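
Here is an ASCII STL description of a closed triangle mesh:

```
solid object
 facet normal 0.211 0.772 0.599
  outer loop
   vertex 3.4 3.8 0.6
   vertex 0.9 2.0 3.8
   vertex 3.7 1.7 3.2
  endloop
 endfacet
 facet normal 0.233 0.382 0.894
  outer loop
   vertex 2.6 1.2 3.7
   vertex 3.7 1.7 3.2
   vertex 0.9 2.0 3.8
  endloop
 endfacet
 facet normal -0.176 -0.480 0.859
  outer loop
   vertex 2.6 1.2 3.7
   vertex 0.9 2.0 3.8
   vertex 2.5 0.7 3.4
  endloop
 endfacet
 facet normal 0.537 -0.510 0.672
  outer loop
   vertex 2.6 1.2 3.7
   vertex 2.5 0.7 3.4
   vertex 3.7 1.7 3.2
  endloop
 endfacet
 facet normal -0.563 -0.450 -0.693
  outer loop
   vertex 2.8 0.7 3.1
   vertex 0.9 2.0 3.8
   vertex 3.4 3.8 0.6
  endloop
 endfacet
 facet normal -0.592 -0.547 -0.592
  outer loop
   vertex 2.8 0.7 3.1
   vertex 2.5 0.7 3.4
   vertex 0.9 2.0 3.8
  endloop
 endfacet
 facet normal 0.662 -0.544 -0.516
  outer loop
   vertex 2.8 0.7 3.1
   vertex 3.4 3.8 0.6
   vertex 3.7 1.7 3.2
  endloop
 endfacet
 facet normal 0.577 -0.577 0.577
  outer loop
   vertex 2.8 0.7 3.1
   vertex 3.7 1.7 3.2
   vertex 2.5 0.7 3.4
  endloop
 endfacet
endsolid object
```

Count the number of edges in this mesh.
12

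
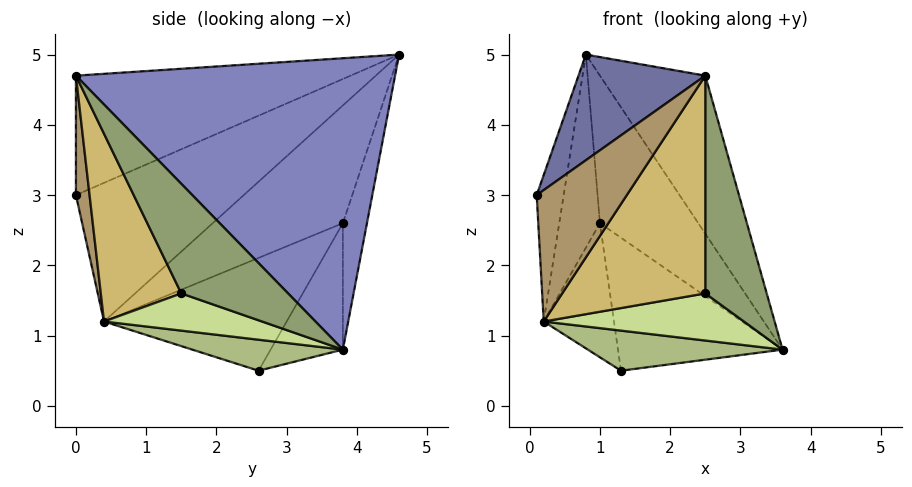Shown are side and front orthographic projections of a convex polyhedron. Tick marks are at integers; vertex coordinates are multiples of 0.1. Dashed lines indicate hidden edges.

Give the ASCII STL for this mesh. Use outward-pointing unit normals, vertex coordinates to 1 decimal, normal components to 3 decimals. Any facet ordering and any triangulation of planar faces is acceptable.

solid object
 facet normal -0.558 -0.258 0.788
  outer loop
   vertex 2.5 0.0 4.7
   vertex 0.8 4.6 5.0
   vertex 0.1 0.0 3.0
  endloop
 endfacet
 facet normal 0.824 0.272 0.497
  outer loop
   vertex 2.5 0.0 4.7
   vertex 3.6 3.8 0.8
   vertex 0.8 4.6 5.0
  endloop
 endfacet
 facet normal -0.225 0.919 -0.325
  outer loop
   vertex 1.0 3.8 2.6
   vertex 0.8 4.6 5.0
   vertex 3.6 3.8 0.8
  endloop
 endfacet
 facet normal -0.348 0.792 -0.502
  outer loop
   vertex 1.0 3.8 2.6
   vertex 3.6 3.8 0.8
   vertex 1.3 2.6 0.5
  endloop
 endfacet
 facet normal 0.843 -0.485 -0.234
  outer loop
   vertex 2.5 1.5 1.6
   vertex 3.6 3.8 0.8
   vertex 2.5 0.0 4.7
  endloop
 endfacet
 facet normal 0.335 -0.434 -0.836
  outer loop
   vertex 0.2 0.4 1.2
   vertex 1.3 2.6 0.5
   vertex 3.6 3.8 0.8
  endloop
 endfacet
 facet normal 0.359 -0.455 -0.815
  outer loop
   vertex 0.2 0.4 1.2
   vertex 3.6 3.8 0.8
   vertex 2.5 1.5 1.6
  endloop
 endfacet
 facet normal -0.884 0.340 -0.321
  outer loop
   vertex 0.2 0.4 1.2
   vertex 1.0 3.8 2.6
   vertex 1.3 2.6 0.5
  endloop
 endfacet
 facet normal 0.147 -0.967 -0.207
  outer loop
   vertex 0.2 0.4 1.2
   vertex 2.5 0.0 4.7
   vertex 0.1 0.0 3.0
  endloop
 endfacet
 facet normal 0.452 -0.803 -0.389
  outer loop
   vertex 0.2 0.4 1.2
   vertex 2.5 1.5 1.6
   vertex 2.5 0.0 4.7
  endloop
 endfacet
 facet normal -0.987 0.159 -0.020
  outer loop
   vertex 0.2 0.4 1.2
   vertex 0.1 0.0 3.0
   vertex 0.8 4.6 5.0
  endloop
 endfacet
 facet normal -0.940 0.294 -0.176
  outer loop
   vertex 0.2 0.4 1.2
   vertex 0.8 4.6 5.0
   vertex 1.0 3.8 2.6
  endloop
 endfacet
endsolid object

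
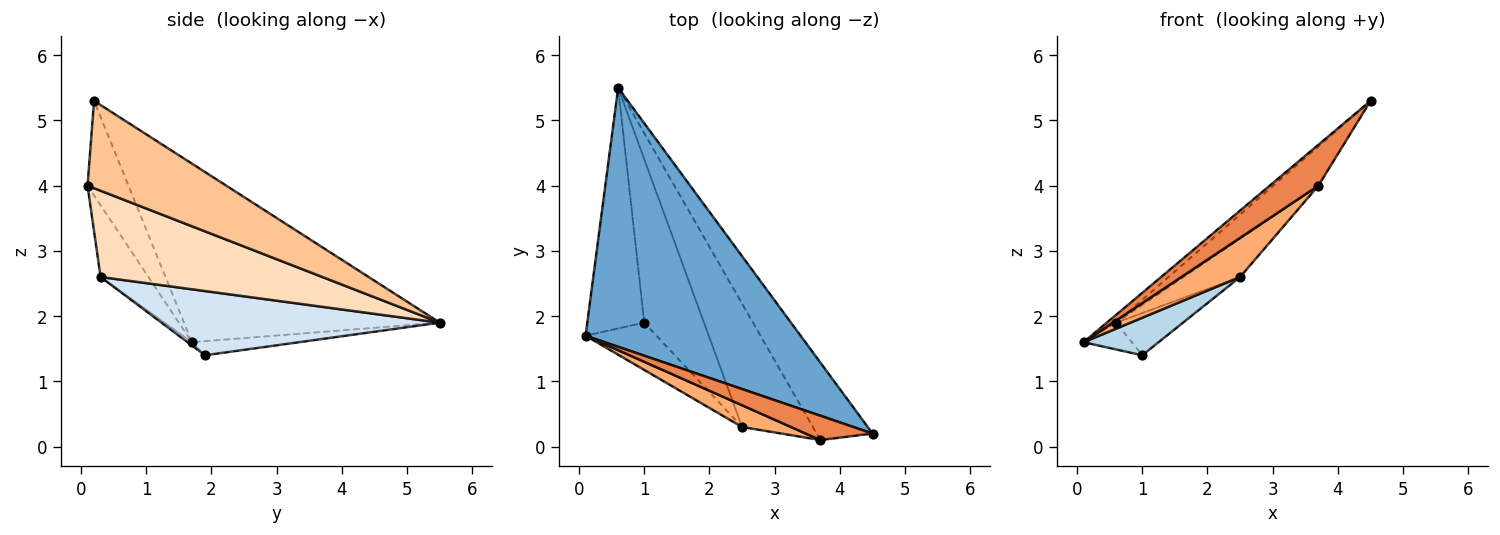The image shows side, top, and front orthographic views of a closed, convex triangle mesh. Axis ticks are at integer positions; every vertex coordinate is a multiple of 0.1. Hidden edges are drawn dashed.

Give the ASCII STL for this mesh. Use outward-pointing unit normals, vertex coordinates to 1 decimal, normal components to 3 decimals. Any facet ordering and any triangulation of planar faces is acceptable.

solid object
 facet normal -0.639 0.023 0.769
  outer loop
   vertex 0.6 5.5 1.9
   vertex 0.1 1.7 1.6
   vertex 4.5 0.2 5.3
  endloop
 endfacet
 facet normal -0.238 0.108 -0.965
  outer loop
   vertex 1.0 1.9 1.4
   vertex 0.1 1.7 1.6
   vertex 0.6 5.5 1.9
  endloop
 endfacet
 facet normal -0.036 -0.621 -0.783
  outer loop
   vertex 2.5 0.3 2.6
   vertex 0.1 1.7 1.6
   vertex 1.0 1.9 1.4
  endloop
 endfacet
 facet normal 0.721 0.173 -0.671
  outer loop
   vertex 2.5 0.3 2.6
   vertex 1.0 1.9 1.4
   vertex 0.6 5.5 1.9
  endloop
 endfacet
 facet normal -0.586 -0.697 0.414
  outer loop
   vertex 3.7 0.1 4.0
   vertex 4.5 0.2 5.3
   vertex 0.1 1.7 1.6
  endloop
 endfacet
 facet normal -0.580 -0.712 0.396
  outer loop
   vertex 3.7 0.1 4.0
   vertex 0.1 1.7 1.6
   vertex 2.5 0.3 2.6
  endloop
 endfacet
 facet normal 0.812 0.264 -0.520
  outer loop
   vertex 3.7 0.1 4.0
   vertex 0.6 5.5 1.9
   vertex 4.5 0.2 5.3
  endloop
 endfacet
 facet normal 0.758 0.193 -0.622
  outer loop
   vertex 3.7 0.1 4.0
   vertex 2.5 0.3 2.6
   vertex 0.6 5.5 1.9
  endloop
 endfacet
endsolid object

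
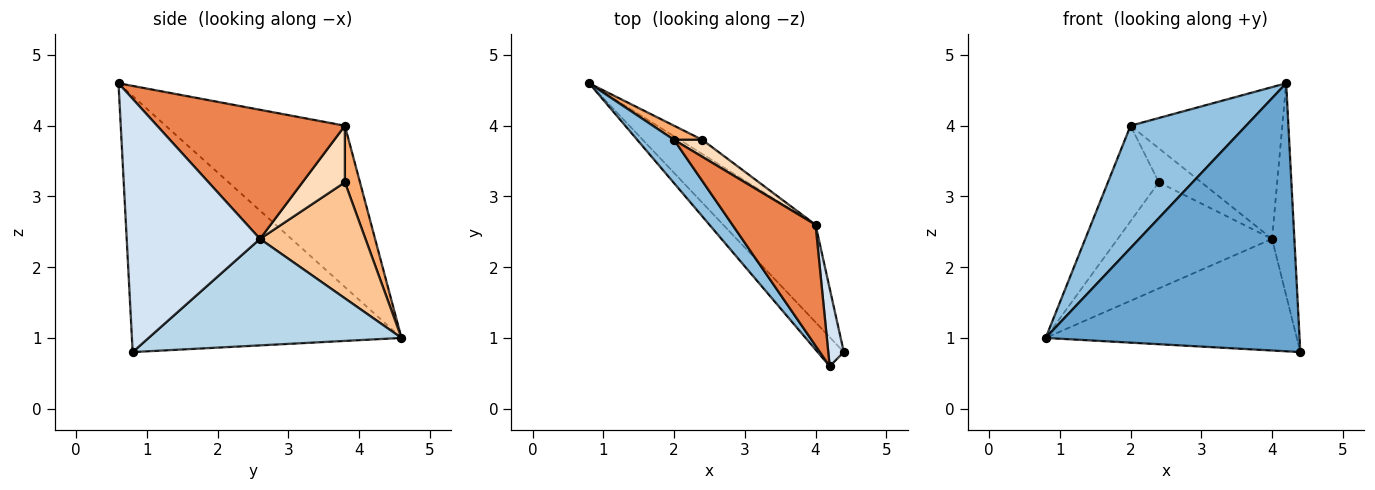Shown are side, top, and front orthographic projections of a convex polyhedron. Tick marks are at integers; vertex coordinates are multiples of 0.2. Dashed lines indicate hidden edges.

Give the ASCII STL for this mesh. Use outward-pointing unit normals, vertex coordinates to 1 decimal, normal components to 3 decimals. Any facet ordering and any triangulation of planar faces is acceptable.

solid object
 facet normal -0.726 -0.684 -0.074
  outer loop
   vertex 4.2 0.6 4.6
   vertex 0.8 4.6 1.0
   vertex 4.4 0.8 0.8
  endloop
 endfacet
 facet normal -0.825 -0.532 0.188
  outer loop
   vertex 2.0 3.8 4.0
   vertex 0.8 4.6 1.0
   vertex 4.2 0.6 4.6
  endloop
 endfacet
 facet normal 0.604 0.600 -0.524
  outer loop
   vertex 4.0 2.6 2.4
   vertex 4.4 0.8 0.8
   vertex 0.8 4.6 1.0
  endloop
 endfacet
 facet normal 0.984 0.165 0.060
  outer loop
   vertex 4.0 2.6 2.4
   vertex 4.2 0.6 4.6
   vertex 4.4 0.8 0.8
  endloop
 endfacet
 facet normal 0.695 0.562 0.448
  outer loop
   vertex 4.0 2.6 2.4
   vertex 2.0 3.8 4.0
   vertex 4.2 0.6 4.6
  endloop
 endfacet
 facet normal 0.281 0.949 0.141
  outer loop
   vertex 2.4 3.8 3.2
   vertex 0.8 4.6 1.0
   vertex 2.0 3.8 4.0
  endloop
 endfacet
 facet normal 0.561 0.821 -0.109
  outer loop
   vertex 2.4 3.8 3.2
   vertex 4.0 2.6 2.4
   vertex 0.8 4.6 1.0
  endloop
 endfacet
 facet normal 0.667 0.667 0.333
  outer loop
   vertex 2.4 3.8 3.2
   vertex 2.0 3.8 4.0
   vertex 4.0 2.6 2.4
  endloop
 endfacet
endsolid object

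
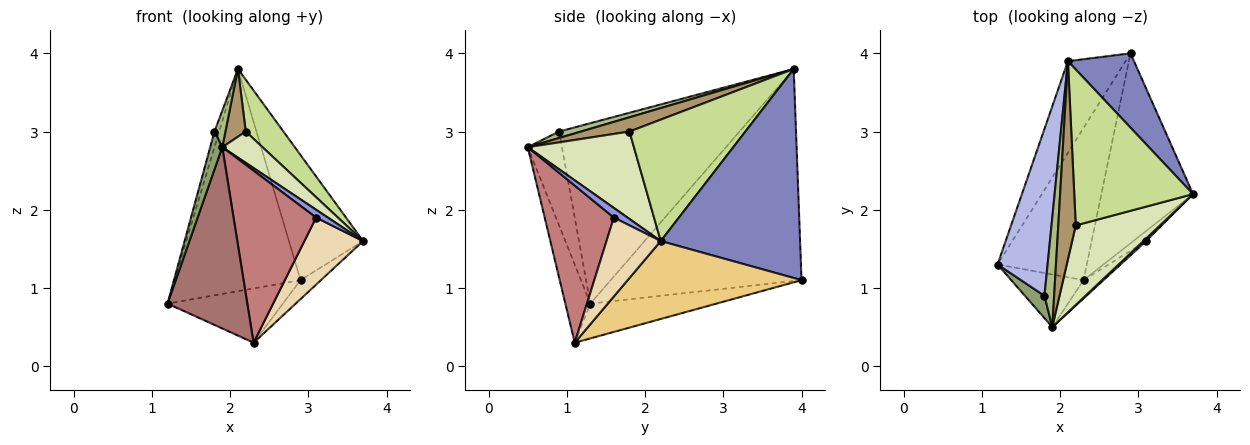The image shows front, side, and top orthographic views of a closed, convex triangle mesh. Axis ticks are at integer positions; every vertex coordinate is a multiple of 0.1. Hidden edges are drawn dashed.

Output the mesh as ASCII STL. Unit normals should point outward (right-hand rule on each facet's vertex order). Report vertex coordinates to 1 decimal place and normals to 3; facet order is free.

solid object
 facet normal -0.814 0.537 -0.221
  outer loop
   vertex 2.9 4.0 1.1
   vertex 1.2 1.3 0.8
   vertex 2.1 3.9 3.8
  endloop
 endfacet
 facet normal 0.850 0.453 0.269
  outer loop
   vertex 2.9 4.0 1.1
   vertex 2.1 3.9 3.8
   vertex 3.7 2.2 1.6
  endloop
 endfacet
 facet normal 0.742 -0.636 0.212
  outer loop
   vertex 3.1 1.6 1.9
   vertex 3.7 2.2 1.6
   vertex 1.9 0.5 2.8
  endloop
 endfacet
 facet normal -0.963 0.025 0.267
  outer loop
   vertex 1.8 0.9 3.0
   vertex 2.1 3.9 3.8
   vertex 1.2 1.3 0.8
  endloop
 endfacet
 facet normal -0.925 -0.328 0.193
  outer loop
   vertex 1.8 0.9 3.0
   vertex 1.2 1.3 0.8
   vertex 1.9 0.5 2.8
  endloop
 endfacet
 facet normal 0.535 -0.267 0.802
  outer loop
   vertex 1.8 0.9 3.0
   vertex 1.9 0.5 2.8
   vertex 2.1 3.9 3.8
  endloop
 endfacet
 facet normal 0.696 -0.226 0.681
  outer loop
   vertex 2.2 1.8 3.0
   vertex 3.7 2.2 1.6
   vertex 2.1 3.9 3.8
  endloop
 endfacet
 facet normal 0.695 -0.263 0.669
  outer loop
   vertex 2.2 1.8 3.0
   vertex 1.9 0.5 2.8
   vertex 3.7 2.2 1.6
  endloop
 endfacet
 facet normal 0.611 -0.256 0.749
  outer loop
   vertex 2.2 1.8 3.0
   vertex 2.1 3.9 3.8
   vertex 1.9 0.5 2.8
  endloop
 endfacet
 facet normal -0.345 0.315 -0.884
  outer loop
   vertex 2.3 1.1 0.3
   vertex 1.2 1.3 0.8
   vertex 2.9 4.0 1.1
  endloop
 endfacet
 facet normal 0.646 0.076 -0.760
  outer loop
   vertex 2.3 1.1 0.3
   vertex 2.9 4.0 1.1
   vertex 3.7 2.2 1.6
  endloop
 endfacet
 facet normal 0.675 -0.730 -0.109
  outer loop
   vertex 2.3 1.1 0.3
   vertex 3.7 2.2 1.6
   vertex 3.1 1.6 1.9
  endloop
 endfacet
 facet normal -0.288 -0.920 -0.267
  outer loop
   vertex 2.3 1.1 0.3
   vertex 1.9 0.5 2.8
   vertex 1.2 1.3 0.8
  endloop
 endfacet
 facet normal 0.640 -0.764 -0.081
  outer loop
   vertex 2.3 1.1 0.3
   vertex 3.1 1.6 1.9
   vertex 1.9 0.5 2.8
  endloop
 endfacet
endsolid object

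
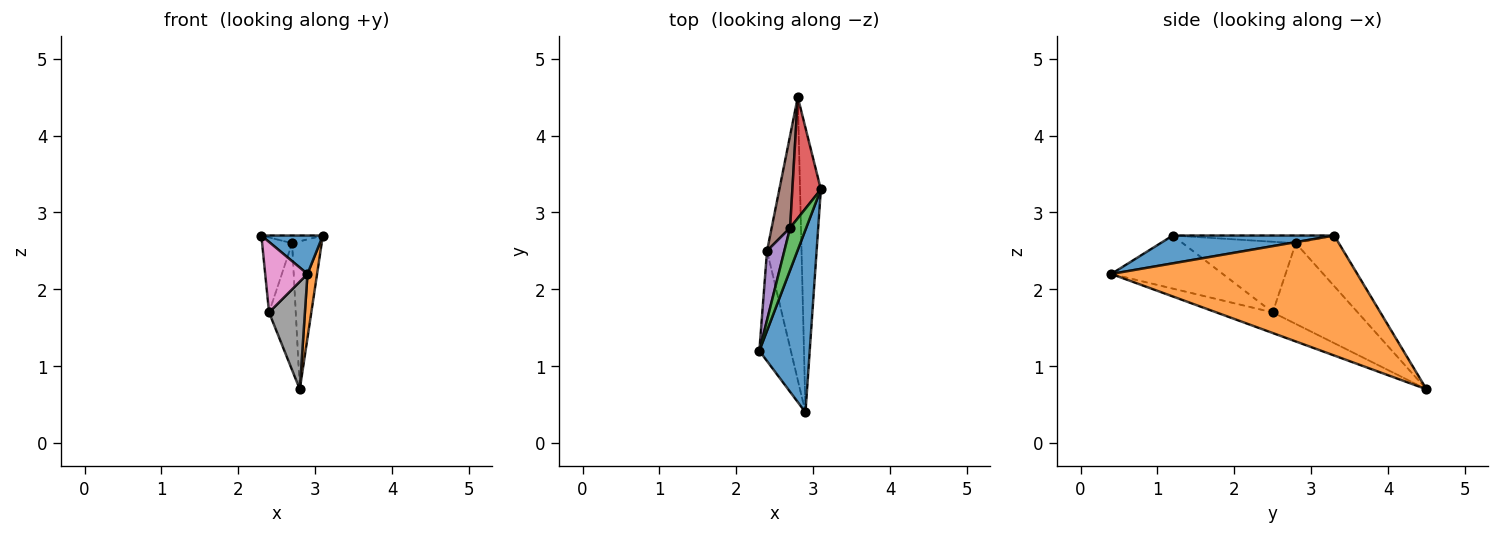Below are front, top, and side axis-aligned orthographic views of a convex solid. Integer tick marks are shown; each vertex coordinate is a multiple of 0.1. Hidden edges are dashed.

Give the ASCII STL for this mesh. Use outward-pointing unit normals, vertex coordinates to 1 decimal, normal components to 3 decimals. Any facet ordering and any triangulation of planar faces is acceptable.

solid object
 facet normal 0.476 -0.181 0.861
  outer loop
   vertex 2.9 0.4 2.2
   vertex 3.1 3.3 2.7
   vertex 2.3 1.2 2.7
  endloop
 endfacet
 facet normal 0.985 -0.038 -0.171
  outer loop
   vertex 2.8 4.5 0.7
   vertex 3.1 3.3 2.7
   vertex 2.9 0.4 2.2
  endloop
 endfacet
 facet normal -0.425 0.162 0.891
  outer loop
   vertex 2.7 2.8 2.6
   vertex 2.3 1.2 2.7
   vertex 3.1 3.3 2.7
  endloop
 endfacet
 facet normal -0.748 0.514 0.421
  outer loop
   vertex 2.7 2.8 2.6
   vertex 3.1 3.3 2.7
   vertex 2.8 4.5 0.7
  endloop
 endfacet
 facet normal -0.941 0.250 0.230
  outer loop
   vertex 2.4 2.5 1.7
   vertex 2.3 1.2 2.7
   vertex 2.7 2.8 2.6
  endloop
 endfacet
 facet normal -0.932 0.293 0.213
  outer loop
   vertex 2.4 2.5 1.7
   vertex 2.7 2.8 2.6
   vertex 2.8 4.5 0.7
  endloop
 endfacet
 facet normal -0.818 -0.310 -0.485
  outer loop
   vertex 2.4 2.5 1.7
   vertex 2.9 0.4 2.2
   vertex 2.3 1.2 2.7
  endloop
 endfacet
 facet normal -0.488 -0.310 -0.816
  outer loop
   vertex 2.4 2.5 1.7
   vertex 2.8 4.5 0.7
   vertex 2.9 0.4 2.2
  endloop
 endfacet
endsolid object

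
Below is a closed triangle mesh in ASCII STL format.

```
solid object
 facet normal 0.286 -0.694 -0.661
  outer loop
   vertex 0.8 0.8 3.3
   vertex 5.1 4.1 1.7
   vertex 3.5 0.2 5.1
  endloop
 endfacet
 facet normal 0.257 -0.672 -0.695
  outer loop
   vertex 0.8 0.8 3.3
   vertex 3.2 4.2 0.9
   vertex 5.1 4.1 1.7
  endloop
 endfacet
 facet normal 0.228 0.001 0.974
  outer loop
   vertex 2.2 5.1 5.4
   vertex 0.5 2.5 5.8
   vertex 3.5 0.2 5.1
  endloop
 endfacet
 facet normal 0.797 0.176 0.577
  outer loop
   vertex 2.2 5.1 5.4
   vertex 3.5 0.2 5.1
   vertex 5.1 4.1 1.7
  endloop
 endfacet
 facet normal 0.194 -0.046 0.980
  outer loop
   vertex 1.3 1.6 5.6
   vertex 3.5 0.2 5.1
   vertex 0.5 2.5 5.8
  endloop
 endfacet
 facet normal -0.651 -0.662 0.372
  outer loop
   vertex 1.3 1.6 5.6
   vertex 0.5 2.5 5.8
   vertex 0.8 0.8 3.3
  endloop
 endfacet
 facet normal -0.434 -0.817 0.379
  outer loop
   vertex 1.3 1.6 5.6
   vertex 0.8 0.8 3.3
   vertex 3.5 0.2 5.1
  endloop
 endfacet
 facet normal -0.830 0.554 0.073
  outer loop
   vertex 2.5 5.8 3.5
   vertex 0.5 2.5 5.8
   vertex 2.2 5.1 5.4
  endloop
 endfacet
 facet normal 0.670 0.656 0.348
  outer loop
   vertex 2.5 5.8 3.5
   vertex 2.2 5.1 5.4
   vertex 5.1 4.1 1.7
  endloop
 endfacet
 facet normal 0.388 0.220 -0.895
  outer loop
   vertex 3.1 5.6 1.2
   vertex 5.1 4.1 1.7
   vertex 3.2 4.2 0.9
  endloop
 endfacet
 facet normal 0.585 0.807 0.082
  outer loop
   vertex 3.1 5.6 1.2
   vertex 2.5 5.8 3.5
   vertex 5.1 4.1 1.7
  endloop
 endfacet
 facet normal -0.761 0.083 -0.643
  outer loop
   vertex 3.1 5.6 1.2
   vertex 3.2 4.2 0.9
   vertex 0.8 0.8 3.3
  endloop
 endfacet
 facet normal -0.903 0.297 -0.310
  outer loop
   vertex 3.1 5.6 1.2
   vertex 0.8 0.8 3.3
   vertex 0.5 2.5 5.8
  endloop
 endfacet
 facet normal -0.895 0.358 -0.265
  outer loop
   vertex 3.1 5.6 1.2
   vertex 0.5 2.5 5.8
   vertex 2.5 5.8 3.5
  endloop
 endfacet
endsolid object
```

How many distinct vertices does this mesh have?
9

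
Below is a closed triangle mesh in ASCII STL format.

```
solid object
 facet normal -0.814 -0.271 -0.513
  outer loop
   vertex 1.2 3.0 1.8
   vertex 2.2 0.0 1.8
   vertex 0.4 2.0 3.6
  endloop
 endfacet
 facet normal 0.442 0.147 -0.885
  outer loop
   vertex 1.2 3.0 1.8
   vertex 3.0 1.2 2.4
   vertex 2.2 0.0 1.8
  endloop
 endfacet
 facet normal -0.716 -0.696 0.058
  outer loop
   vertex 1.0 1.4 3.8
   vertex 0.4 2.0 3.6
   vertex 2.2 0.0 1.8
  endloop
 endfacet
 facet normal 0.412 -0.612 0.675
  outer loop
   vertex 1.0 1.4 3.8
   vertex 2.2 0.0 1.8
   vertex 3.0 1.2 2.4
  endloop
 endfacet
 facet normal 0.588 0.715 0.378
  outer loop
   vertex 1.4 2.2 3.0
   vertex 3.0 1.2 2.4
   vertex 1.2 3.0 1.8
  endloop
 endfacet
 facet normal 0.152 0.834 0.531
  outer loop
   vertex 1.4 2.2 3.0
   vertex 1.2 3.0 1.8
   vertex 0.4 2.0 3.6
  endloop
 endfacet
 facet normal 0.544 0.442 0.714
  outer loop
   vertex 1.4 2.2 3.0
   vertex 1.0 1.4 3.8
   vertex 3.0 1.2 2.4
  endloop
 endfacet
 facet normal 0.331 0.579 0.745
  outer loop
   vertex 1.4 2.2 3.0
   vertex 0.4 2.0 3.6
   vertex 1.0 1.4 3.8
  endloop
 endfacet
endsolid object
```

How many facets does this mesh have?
8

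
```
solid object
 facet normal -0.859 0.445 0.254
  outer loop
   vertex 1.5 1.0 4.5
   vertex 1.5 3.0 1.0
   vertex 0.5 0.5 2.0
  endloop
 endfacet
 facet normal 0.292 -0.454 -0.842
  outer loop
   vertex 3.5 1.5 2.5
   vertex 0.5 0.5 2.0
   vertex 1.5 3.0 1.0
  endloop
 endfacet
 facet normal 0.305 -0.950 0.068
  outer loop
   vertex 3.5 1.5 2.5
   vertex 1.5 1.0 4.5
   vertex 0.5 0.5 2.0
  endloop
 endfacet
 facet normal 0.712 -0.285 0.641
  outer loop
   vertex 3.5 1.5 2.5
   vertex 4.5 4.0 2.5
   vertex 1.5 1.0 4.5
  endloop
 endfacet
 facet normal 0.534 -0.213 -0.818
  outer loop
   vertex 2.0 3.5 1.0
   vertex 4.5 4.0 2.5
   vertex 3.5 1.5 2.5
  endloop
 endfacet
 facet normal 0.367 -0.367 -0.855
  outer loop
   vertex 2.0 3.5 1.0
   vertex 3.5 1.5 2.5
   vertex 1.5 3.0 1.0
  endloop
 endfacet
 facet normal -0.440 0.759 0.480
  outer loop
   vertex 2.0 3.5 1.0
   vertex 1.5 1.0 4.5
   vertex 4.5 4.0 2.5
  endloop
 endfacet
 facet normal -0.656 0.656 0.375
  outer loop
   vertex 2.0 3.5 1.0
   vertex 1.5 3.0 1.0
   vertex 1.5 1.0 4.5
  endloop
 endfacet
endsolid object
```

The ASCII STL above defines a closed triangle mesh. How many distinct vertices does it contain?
6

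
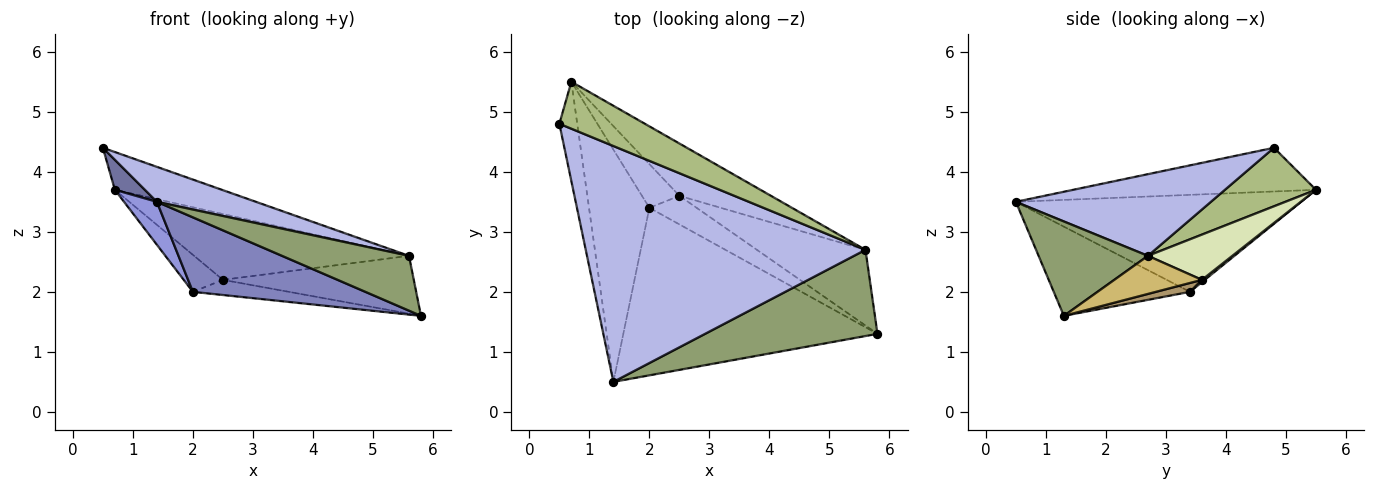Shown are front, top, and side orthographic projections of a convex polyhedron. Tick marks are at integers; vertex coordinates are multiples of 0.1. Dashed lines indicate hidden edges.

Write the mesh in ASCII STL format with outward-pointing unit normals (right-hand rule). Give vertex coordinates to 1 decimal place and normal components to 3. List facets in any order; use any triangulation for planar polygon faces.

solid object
 facet normal -0.919 -0.114 -0.376
  outer loop
   vertex 0.7 5.5 3.7
   vertex 1.4 0.5 3.5
   vertex 0.5 4.8 4.4
  endloop
 endfacet
 facet normal -0.305 -0.387 -0.870
  outer loop
   vertex 2.0 3.4 2.0
   vertex 5.8 1.3 1.6
   vertex 1.4 0.5 3.5
  endloop
 endfacet
 facet normal -0.845 -0.097 -0.526
  outer loop
   vertex 2.0 3.4 2.0
   vertex 1.4 0.5 3.5
   vertex 0.7 5.5 3.7
  endloop
 endfacet
 facet normal 0.277 -0.141 0.950
  outer loop
   vertex 5.6 2.7 2.6
   vertex 0.5 4.8 4.4
   vertex 1.4 0.5 3.5
  endloop
 endfacet
 facet normal 0.419 -0.487 0.766
  outer loop
   vertex 5.6 2.7 2.6
   vertex 1.4 0.5 3.5
   vertex 5.8 1.3 1.6
  endloop
 endfacet
 facet normal 0.470 0.553 0.688
  outer loop
   vertex 5.6 2.7 2.6
   vertex 0.7 5.5 3.7
   vertex 0.5 4.8 4.4
  endloop
 endfacet
 facet normal 0.047 0.646 -0.762
  outer loop
   vertex 2.5 3.6 2.2
   vertex 2.0 3.4 2.0
   vertex 0.7 5.5 3.7
  endloop
 endfacet
 facet normal 0.294 0.748 -0.595
  outer loop
   vertex 2.5 3.6 2.2
   vertex 0.7 5.5 3.7
   vertex 5.6 2.7 2.6
  endloop
 endfacet
 facet normal 0.164 0.462 -0.872
  outer loop
   vertex 2.5 3.6 2.2
   vertex 5.8 1.3 1.6
   vertex 2.0 3.4 2.0
  endloop
 endfacet
 facet normal 0.269 0.585 -0.765
  outer loop
   vertex 2.5 3.6 2.2
   vertex 5.6 2.7 2.6
   vertex 5.8 1.3 1.6
  endloop
 endfacet
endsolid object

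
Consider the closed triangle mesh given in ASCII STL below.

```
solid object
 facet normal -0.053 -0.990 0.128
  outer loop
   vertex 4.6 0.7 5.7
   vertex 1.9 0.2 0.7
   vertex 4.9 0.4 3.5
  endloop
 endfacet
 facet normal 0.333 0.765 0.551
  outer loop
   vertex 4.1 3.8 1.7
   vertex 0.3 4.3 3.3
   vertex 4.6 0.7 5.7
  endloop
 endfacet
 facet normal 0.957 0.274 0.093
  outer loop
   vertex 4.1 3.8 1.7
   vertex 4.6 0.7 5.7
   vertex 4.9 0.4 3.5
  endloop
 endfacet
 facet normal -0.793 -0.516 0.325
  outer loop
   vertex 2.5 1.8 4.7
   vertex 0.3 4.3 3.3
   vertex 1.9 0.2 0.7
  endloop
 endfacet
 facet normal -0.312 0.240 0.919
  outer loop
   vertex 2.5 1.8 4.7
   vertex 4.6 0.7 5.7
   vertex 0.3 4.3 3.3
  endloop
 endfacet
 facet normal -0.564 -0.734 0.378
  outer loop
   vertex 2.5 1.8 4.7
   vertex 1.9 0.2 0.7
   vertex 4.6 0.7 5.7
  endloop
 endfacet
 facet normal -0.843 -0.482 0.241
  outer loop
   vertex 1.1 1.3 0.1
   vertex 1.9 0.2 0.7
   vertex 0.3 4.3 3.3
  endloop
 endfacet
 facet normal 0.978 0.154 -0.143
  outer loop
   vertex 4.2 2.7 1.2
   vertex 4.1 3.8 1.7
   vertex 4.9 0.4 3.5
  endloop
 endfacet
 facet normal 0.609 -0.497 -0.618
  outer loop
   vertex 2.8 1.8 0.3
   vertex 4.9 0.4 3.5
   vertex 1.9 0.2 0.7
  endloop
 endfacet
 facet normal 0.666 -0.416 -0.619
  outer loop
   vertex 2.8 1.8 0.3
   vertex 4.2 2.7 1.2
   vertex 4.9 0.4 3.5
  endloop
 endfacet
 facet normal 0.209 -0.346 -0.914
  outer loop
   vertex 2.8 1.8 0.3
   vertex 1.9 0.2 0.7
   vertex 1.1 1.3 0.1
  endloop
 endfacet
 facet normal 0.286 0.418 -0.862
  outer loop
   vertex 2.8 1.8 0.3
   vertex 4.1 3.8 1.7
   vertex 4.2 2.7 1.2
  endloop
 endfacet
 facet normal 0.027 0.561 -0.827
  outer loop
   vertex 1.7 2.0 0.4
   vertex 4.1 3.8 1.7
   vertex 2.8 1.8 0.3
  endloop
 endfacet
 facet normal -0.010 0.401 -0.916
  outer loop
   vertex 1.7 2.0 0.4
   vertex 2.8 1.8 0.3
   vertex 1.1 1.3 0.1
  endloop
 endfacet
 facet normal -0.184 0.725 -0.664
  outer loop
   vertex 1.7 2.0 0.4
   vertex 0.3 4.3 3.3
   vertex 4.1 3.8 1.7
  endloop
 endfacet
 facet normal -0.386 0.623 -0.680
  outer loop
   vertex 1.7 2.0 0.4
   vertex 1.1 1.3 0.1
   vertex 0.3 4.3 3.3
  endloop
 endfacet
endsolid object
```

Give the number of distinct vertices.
10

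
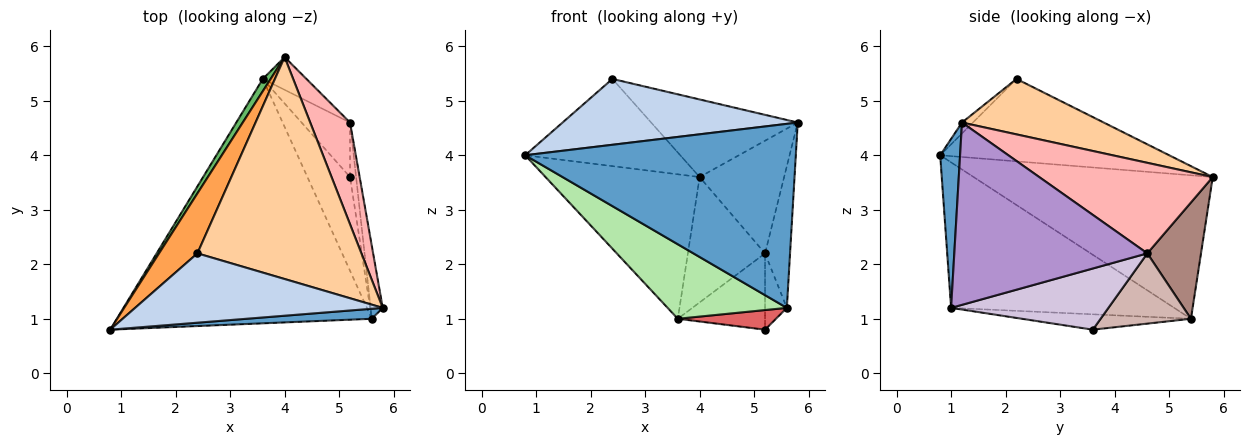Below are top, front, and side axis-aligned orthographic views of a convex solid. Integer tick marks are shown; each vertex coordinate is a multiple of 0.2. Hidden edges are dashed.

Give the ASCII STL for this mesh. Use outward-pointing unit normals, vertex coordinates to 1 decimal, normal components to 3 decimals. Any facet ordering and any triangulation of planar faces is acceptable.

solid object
 facet normal 0.073 -0.996 0.054
  outer loop
   vertex 5.6 1.0 1.2
   vertex 5.8 1.2 4.6
   vertex 0.8 0.8 4.0
  endloop
 endfacet
 facet normal -0.032 -0.688 0.725
  outer loop
   vertex 2.4 2.2 5.4
   vertex 0.8 0.8 4.0
   vertex 5.8 1.2 4.6
  endloop
 endfacet
 facet normal -0.773 0.523 0.360
  outer loop
   vertex 2.4 2.2 5.4
   vertex 4.0 5.8 3.6
   vertex 0.8 0.8 4.0
  endloop
 endfacet
 facet normal 0.304 0.314 0.899
  outer loop
   vertex 2.4 2.2 5.4
   vertex 5.8 1.2 4.6
   vertex 4.0 5.8 3.6
  endloop
 endfacet
 facet normal -0.840 0.541 0.046
  outer loop
   vertex 3.6 5.4 1.0
   vertex 0.8 0.8 4.0
   vertex 4.0 5.8 3.6
  endloop
 endfacet
 facet normal -0.479 -0.256 -0.840
  outer loop
   vertex 3.6 5.4 1.0
   vertex 5.6 1.0 1.2
   vertex 0.8 0.8 4.0
  endloop
 endfacet
 facet normal -0.333 -0.193 -0.923
  outer loop
   vertex 3.6 5.4 1.0
   vertex 5.2 3.6 0.8
   vertex 5.6 1.0 1.2
  endloop
 endfacet
 facet normal 0.836 0.407 0.368
  outer loop
   vertex 5.2 4.6 2.2
   vertex 4.0 5.8 3.6
   vertex 5.8 1.2 4.6
  endloop
 endfacet
 facet normal 0.990 0.128 -0.066
  outer loop
   vertex 5.2 4.6 2.2
   vertex 5.8 1.2 4.6
   vertex 5.6 1.0 1.2
  endloop
 endfacet
 facet normal 0.986 0.137 -0.098
  outer loop
   vertex 5.2 4.6 2.2
   vertex 5.6 1.0 1.2
   vertex 5.2 3.6 0.8
  endloop
 endfacet
 facet normal 0.558 0.803 -0.209
  outer loop
   vertex 5.2 4.6 2.2
   vertex 3.6 5.4 1.0
   vertex 4.0 5.8 3.6
  endloop
 endfacet
 facet normal 0.644 0.622 -0.444
  outer loop
   vertex 5.2 4.6 2.2
   vertex 5.2 3.6 0.8
   vertex 3.6 5.4 1.0
  endloop
 endfacet
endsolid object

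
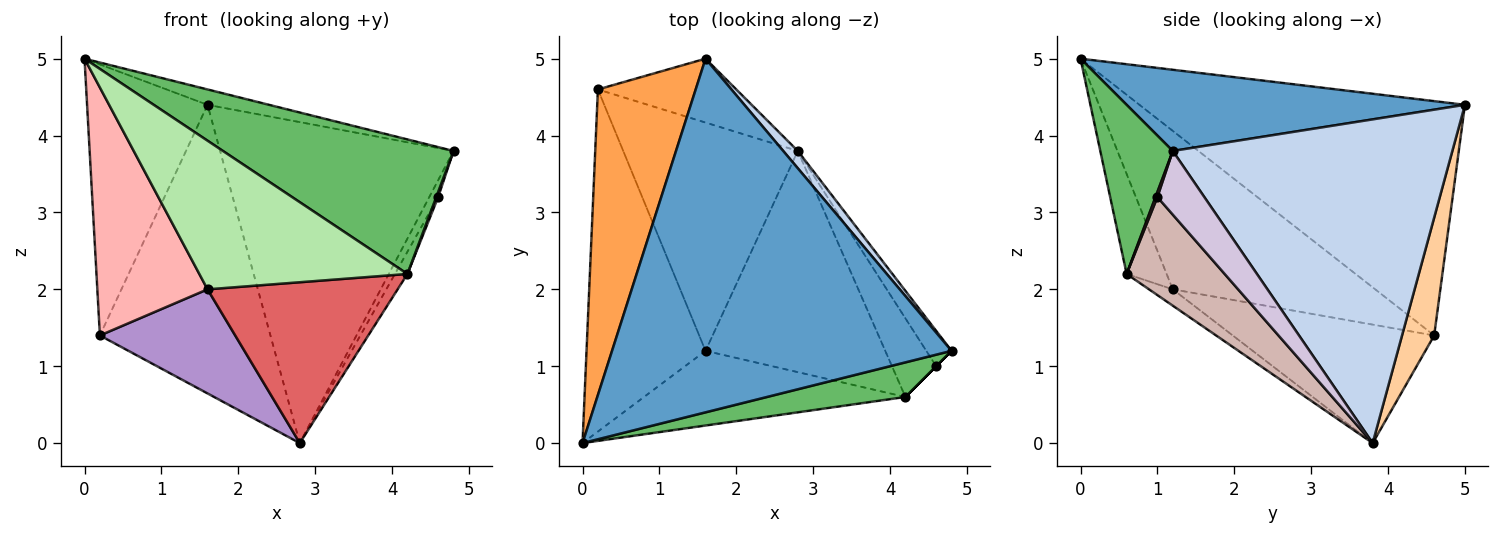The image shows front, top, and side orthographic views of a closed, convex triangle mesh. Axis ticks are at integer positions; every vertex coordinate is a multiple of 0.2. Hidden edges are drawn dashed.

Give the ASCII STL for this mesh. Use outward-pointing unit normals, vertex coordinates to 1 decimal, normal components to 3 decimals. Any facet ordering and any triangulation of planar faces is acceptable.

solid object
 facet normal 0.232 0.042 0.972
  outer loop
   vertex 1.6 5.0 4.4
   vertex 0.0 0.0 5.0
   vertex 4.8 1.2 3.8
  endloop
 endfacet
 facet normal 0.767 0.641 0.035
  outer loop
   vertex 2.8 3.8 0.0
   vertex 1.6 5.0 4.4
   vertex 4.8 1.2 3.8
  endloop
 endfacet
 facet normal -0.873 0.323 0.364
  outer loop
   vertex 0.2 4.6 1.4
   vertex 0.0 0.0 5.0
   vertex 1.6 5.0 4.4
  endloop
 endfacet
 facet normal 0.181 0.960 -0.213
  outer loop
   vertex 0.2 4.6 1.4
   vertex 1.6 5.0 4.4
   vertex 2.8 3.8 0.0
  endloop
 endfacet
 facet normal 0.291 -0.927 0.238
  outer loop
   vertex 4.2 0.6 2.2
   vertex 4.8 1.2 3.8
   vertex 0.0 0.0 5.0
  endloop
 endfacet
 facet normal -0.169 -0.881 -0.443
  outer loop
   vertex 1.6 1.2 2.0
   vertex 4.2 0.6 2.2
   vertex 0.0 0.0 5.0
  endloop
 endfacet
 facet normal -0.073 -0.587 -0.807
  outer loop
   vertex 1.6 1.2 2.0
   vertex 2.8 3.8 0.0
   vertex 4.2 0.6 2.2
  endloop
 endfacet
 facet normal -0.733 -0.399 -0.551
  outer loop
   vertex 1.6 1.2 2.0
   vertex 0.0 0.0 5.0
   vertex 0.2 4.6 1.4
  endloop
 endfacet
 facet normal -0.525 -0.353 -0.774
  outer loop
   vertex 1.6 1.2 2.0
   vertex 0.2 4.6 1.4
   vertex 2.8 3.8 0.0
  endloop
 endfacet
 facet normal 0.915 0.174 -0.363
  outer loop
   vertex 4.6 1.0 3.2
   vertex 2.8 3.8 0.0
   vertex 4.8 1.2 3.8
  endloop
 endfacet
 facet normal 0.707 -0.707 0.000
  outer loop
   vertex 4.6 1.0 3.2
   vertex 4.8 1.2 3.8
   vertex 4.2 0.6 2.2
  endloop
 endfacet
 facet normal 0.905 0.115 -0.408
  outer loop
   vertex 4.6 1.0 3.2
   vertex 4.2 0.6 2.2
   vertex 2.8 3.8 0.0
  endloop
 endfacet
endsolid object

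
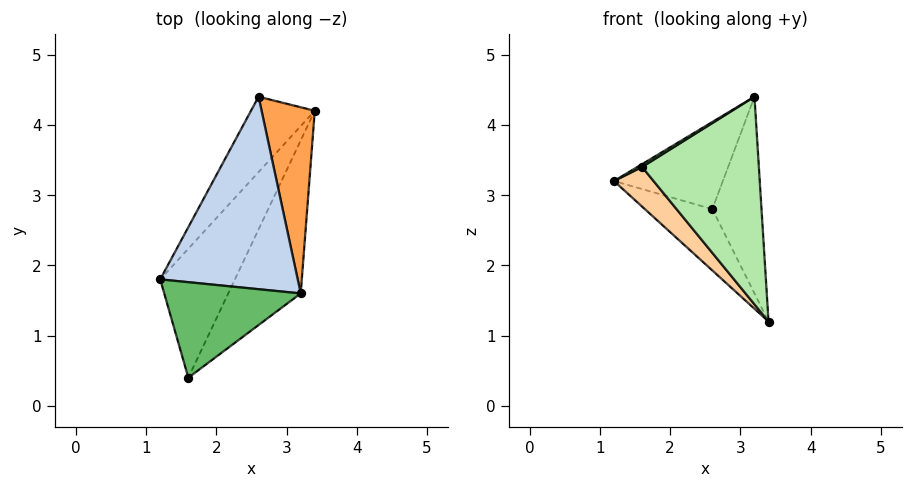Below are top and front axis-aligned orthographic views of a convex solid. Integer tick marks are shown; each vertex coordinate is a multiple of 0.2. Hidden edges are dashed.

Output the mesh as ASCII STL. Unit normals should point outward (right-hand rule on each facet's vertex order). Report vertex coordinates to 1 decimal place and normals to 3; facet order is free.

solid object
 facet normal -0.812 0.368 -0.452
  outer loop
   vertex 2.6 4.4 2.8
   vertex 3.4 4.2 1.2
   vertex 1.2 1.8 3.2
  endloop
 endfacet
 facet normal -0.451 0.368 0.813
  outer loop
   vertex 2.6 4.4 2.8
   vertex 1.2 1.8 3.2
   vertex 3.2 1.6 4.4
  endloop
 endfacet
 facet normal 0.841 0.393 0.372
  outer loop
   vertex 2.6 4.4 2.8
   vertex 3.2 1.6 4.4
   vertex 3.4 4.2 1.2
  endloop
 endfacet
 facet normal -0.481 -0.257 -0.838
  outer loop
   vertex 1.6 0.4 3.4
   vertex 1.2 1.8 3.2
   vertex 3.4 4.2 1.2
  endloop
 endfacet
 facet normal -0.516 -0.025 0.856
  outer loop
   vertex 1.6 0.4 3.4
   vertex 3.2 1.6 4.4
   vertex 1.2 1.8 3.2
  endloop
 endfacet
 facet normal 0.698 -0.577 -0.425
  outer loop
   vertex 1.6 0.4 3.4
   vertex 3.4 4.2 1.2
   vertex 3.2 1.6 4.4
  endloop
 endfacet
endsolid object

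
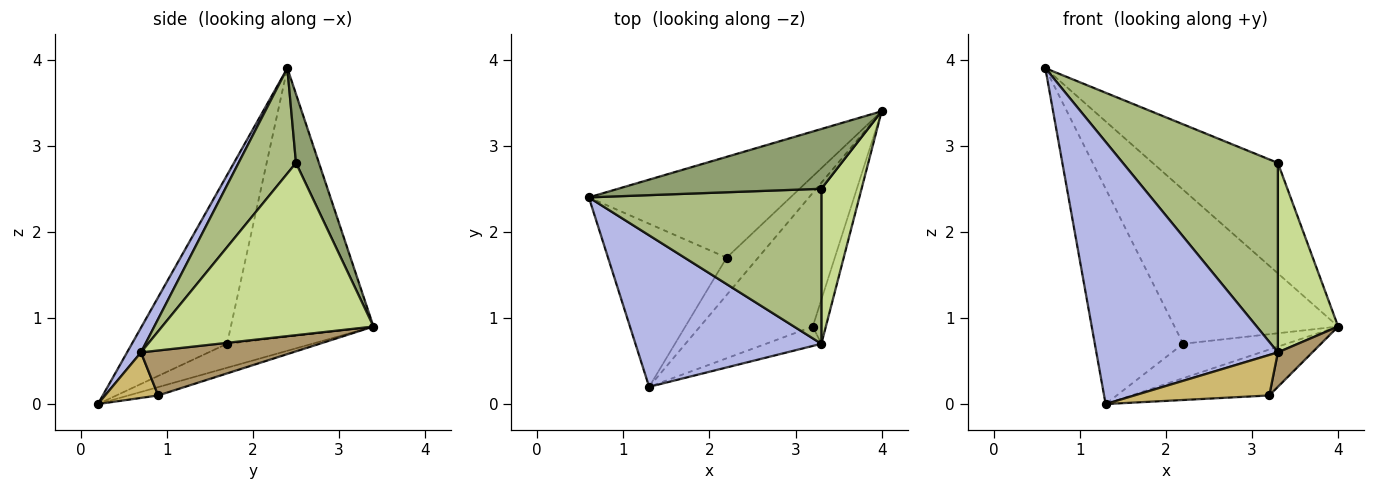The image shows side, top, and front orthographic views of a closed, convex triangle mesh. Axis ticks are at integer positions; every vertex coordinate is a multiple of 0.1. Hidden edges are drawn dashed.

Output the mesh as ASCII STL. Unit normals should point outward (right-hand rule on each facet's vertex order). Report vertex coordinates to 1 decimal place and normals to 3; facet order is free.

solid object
 facet normal -0.589 0.676 -0.443
  outer loop
   vertex 2.2 1.7 0.7
   vertex 0.6 2.4 3.9
   vertex 4.0 3.4 0.9
  endloop
 endfacet
 facet normal -0.652 0.605 -0.458
  outer loop
   vertex 2.2 1.7 0.7
   vertex 1.3 0.2 0.0
   vertex 0.6 2.4 3.9
  endloop
 endfacet
 facet normal -0.488 0.592 -0.641
  outer loop
   vertex 2.2 1.7 0.7
   vertex 4.0 3.4 0.9
   vertex 1.3 0.2 0.0
  endloop
 endfacet
 facet normal 0.066 -0.864 0.499
  outer loop
   vertex 3.3 0.7 0.6
   vertex 0.6 2.4 3.9
   vertex 1.3 0.2 0.0
  endloop
 endfacet
 facet normal 0.159 0.868 0.470
  outer loop
   vertex 3.3 2.5 2.8
   vertex 4.0 3.4 0.9
   vertex 0.6 2.4 3.9
  endloop
 endfacet
 facet normal 0.276 -0.744 0.609
  outer loop
   vertex 3.3 2.5 2.8
   vertex 0.6 2.4 3.9
   vertex 3.3 0.7 0.6
  endloop
 endfacet
 facet normal 0.938 -0.268 0.219
  outer loop
   vertex 3.3 2.5 2.8
   vertex 3.3 0.7 0.6
   vertex 4.0 3.4 0.9
  endloop
 endfacet
 facet normal -0.070 0.324 -0.943
  outer loop
   vertex 3.2 0.9 0.1
   vertex 1.3 0.2 0.0
   vertex 4.0 3.4 0.9
  endloop
 endfacet
 facet normal 0.938 -0.213 -0.273
  outer loop
   vertex 3.2 0.9 0.1
   vertex 4.0 3.4 0.9
   vertex 3.3 0.7 0.6
  endloop
 endfacet
 facet normal 0.335 -0.850 -0.407
  outer loop
   vertex 3.2 0.9 0.1
   vertex 3.3 0.7 0.6
   vertex 1.3 0.2 0.0
  endloop
 endfacet
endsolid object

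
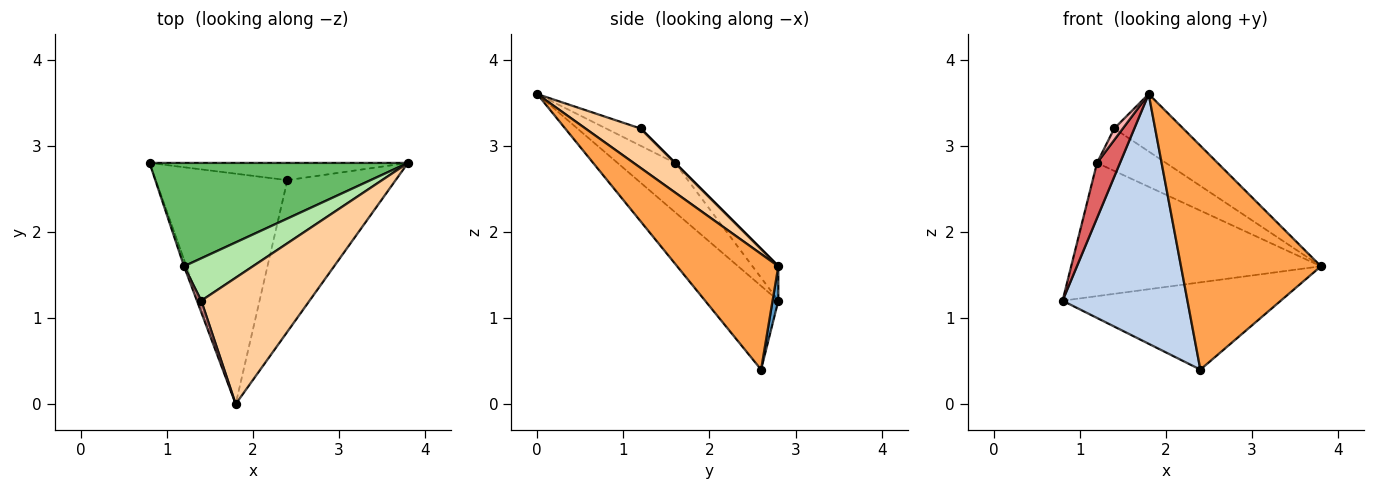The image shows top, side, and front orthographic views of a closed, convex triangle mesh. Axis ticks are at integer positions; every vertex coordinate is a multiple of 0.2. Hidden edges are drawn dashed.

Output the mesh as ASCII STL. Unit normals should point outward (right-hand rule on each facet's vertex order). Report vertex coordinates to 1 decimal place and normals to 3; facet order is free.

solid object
 facet normal 0.026 0.981 -0.194
  outer loop
   vertex 2.4 2.6 0.4
   vertex 0.8 2.8 1.2
   vertex 3.8 2.8 1.6
  endloop
 endfacet
 facet normal -0.396 -0.675 -0.623
  outer loop
   vertex 2.4 2.6 0.4
   vertex 1.8 0.0 3.6
   vertex 0.8 2.8 1.2
  endloop
 endfacet
 facet normal 0.514 -0.710 -0.481
  outer loop
   vertex 2.4 2.6 0.4
   vertex 3.8 2.8 1.6
   vertex 1.8 0.0 3.6
  endloop
 endfacet
 facet normal 0.314 0.393 0.864
  outer loop
   vertex 1.4 1.2 3.2
   vertex 1.8 0.0 3.6
   vertex 3.8 2.8 1.6
  endloop
 endfacet
 facet normal -0.081 0.787 0.611
  outer loop
   vertex 1.2 1.6 2.8
   vertex 3.8 2.8 1.6
   vertex 0.8 2.8 1.2
  endloop
 endfacet
 facet normal 0.000 0.707 0.707
  outer loop
   vertex 1.2 1.6 2.8
   vertex 1.4 1.2 3.2
   vertex 3.8 2.8 1.6
  endloop
 endfacet
 facet normal -0.927 -0.371 -0.046
  outer loop
   vertex 1.2 1.6 2.8
   vertex 0.8 2.8 1.2
   vertex 1.8 0.0 3.6
  endloop
 endfacet
 facet normal -0.943 -0.236 0.236
  outer loop
   vertex 1.2 1.6 2.8
   vertex 1.8 0.0 3.6
   vertex 1.4 1.2 3.2
  endloop
 endfacet
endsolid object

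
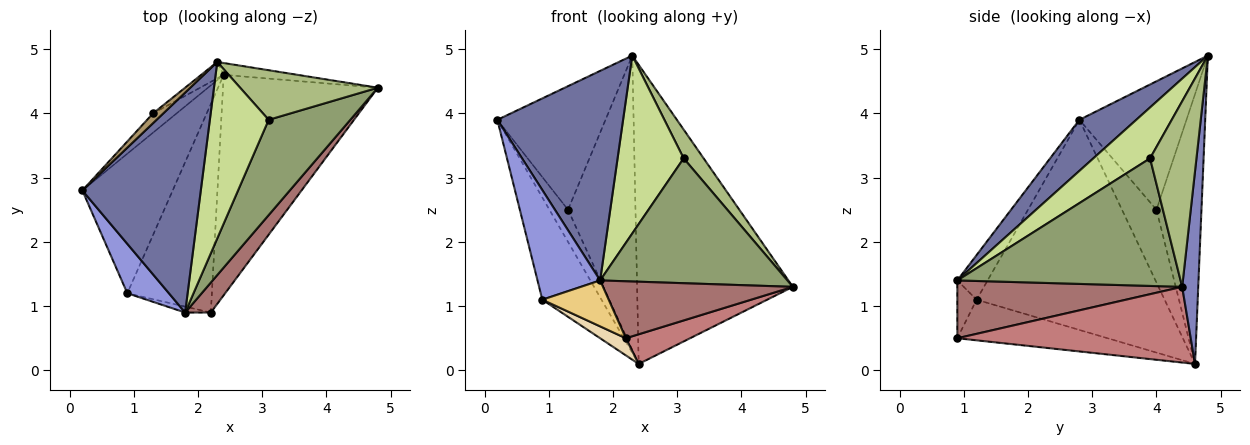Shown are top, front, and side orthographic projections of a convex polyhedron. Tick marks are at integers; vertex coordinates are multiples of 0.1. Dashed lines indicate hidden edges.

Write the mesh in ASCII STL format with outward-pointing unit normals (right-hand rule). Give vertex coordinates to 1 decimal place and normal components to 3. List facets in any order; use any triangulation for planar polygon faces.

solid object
 facet normal 0.298 -0.658 0.691
  outer loop
   vertex 2.3 4.8 4.9
   vertex 0.2 2.8 3.9
   vertex 1.8 0.9 1.4
  endloop
 endfacet
 facet normal 0.102 0.994 -0.039
  outer loop
   vertex 2.3 4.8 4.9
   vertex 4.8 4.4 1.3
   vertex 2.4 4.6 0.1
  endloop
 endfacet
 facet normal -0.403 -0.834 0.376
  outer loop
   vertex 0.9 1.2 1.1
   vertex 1.8 0.9 1.4
   vertex 0.2 2.8 3.9
  endloop
 endfacet
 facet normal -0.883 0.278 -0.379
  outer loop
   vertex 0.9 1.2 1.1
   vertex 0.2 2.8 3.9
   vertex 2.4 4.6 0.1
  endloop
 endfacet
 facet normal 0.688 -0.577 0.440
  outer loop
   vertex 3.1 3.9 3.3
   vertex 1.8 0.9 1.4
   vertex 4.8 4.4 1.3
  endloop
 endfacet
 facet normal 0.759 -0.327 0.563
  outer loop
   vertex 3.1 3.9 3.3
   vertex 4.8 4.4 1.3
   vertex 2.3 4.8 4.9
  endloop
 endfacet
 facet normal 0.520 -0.606 0.601
  outer loop
   vertex 3.1 3.9 3.3
   vertex 2.3 4.8 4.9
   vertex 1.8 0.9 1.4
  endloop
 endfacet
 facet normal -0.847 0.456 -0.274
  outer loop
   vertex 1.3 4.0 2.5
   vertex 2.4 4.6 0.1
   vertex 0.2 2.8 3.9
  endloop
 endfacet
 facet normal -0.702 0.709 0.056
  outer loop
   vertex 1.3 4.0 2.5
   vertex 0.2 2.8 3.9
   vertex 2.3 4.8 4.9
  endloop
 endfacet
 facet normal -0.554 0.831 -0.046
  outer loop
   vertex 1.3 4.0 2.5
   vertex 2.3 4.8 4.9
   vertex 2.4 4.6 0.1
  endloop
 endfacet
 facet normal -0.277 -0.953 -0.123
  outer loop
   vertex 2.2 0.9 0.5
   vertex 1.8 0.9 1.4
   vertex 0.9 1.2 1.1
  endloop
 endfacet
 facet normal -0.432 -0.074 -0.899
  outer loop
   vertex 2.2 0.9 0.5
   vertex 0.9 1.2 1.1
   vertex 2.4 4.6 0.1
  endloop
 endfacet
 facet normal 0.723 -0.611 0.322
  outer loop
   vertex 2.2 0.9 0.5
   vertex 4.8 4.4 1.3
   vertex 1.8 0.9 1.4
  endloop
 endfacet
 facet normal 0.436 -0.120 -0.892
  outer loop
   vertex 2.2 0.9 0.5
   vertex 2.4 4.6 0.1
   vertex 4.8 4.4 1.3
  endloop
 endfacet
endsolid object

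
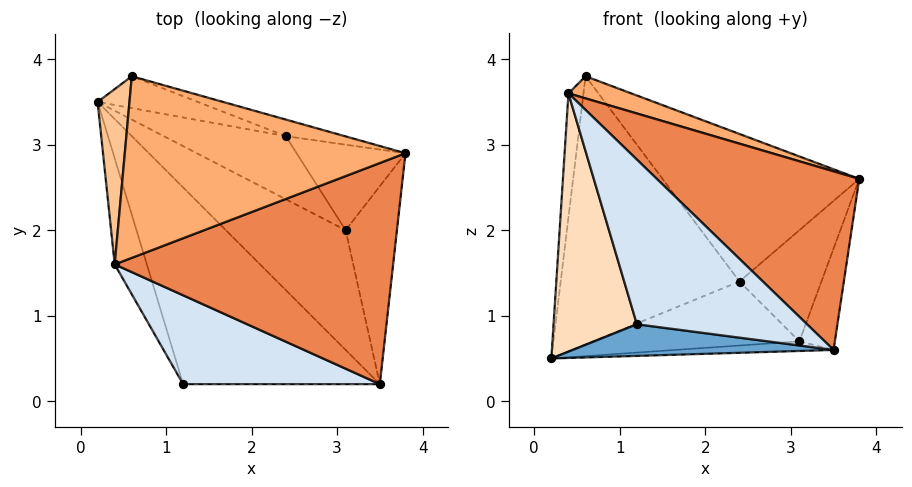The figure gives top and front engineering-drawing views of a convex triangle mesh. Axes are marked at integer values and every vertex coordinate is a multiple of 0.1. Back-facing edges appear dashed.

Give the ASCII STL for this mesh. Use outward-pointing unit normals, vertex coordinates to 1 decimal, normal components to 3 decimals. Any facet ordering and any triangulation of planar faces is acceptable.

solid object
 facet normal -0.128 -0.157 -0.979
  outer loop
   vertex 1.2 0.2 0.9
   vertex 0.2 3.5 0.5
   vertex 3.5 0.2 0.6
  endloop
 endfacet
 facet normal 0.109 0.079 -0.991
  outer loop
   vertex 3.1 2.0 0.7
   vertex 3.5 0.2 0.6
   vertex 0.2 3.5 0.5
  endloop
 endfacet
 facet normal 0.877 0.219 -0.427
  outer loop
   vertex 3.1 2.0 0.7
   vertex 3.8 2.9 2.6
   vertex 3.5 0.2 0.6
  endloop
 endfacet
 facet normal 0.062 -0.878 0.474
  outer loop
   vertex 0.4 1.6 3.6
   vertex 1.2 0.2 0.9
   vertex 3.5 0.2 0.6
  endloop
 endfacet
 facet normal 0.425 -0.569 0.704
  outer loop
   vertex 0.4 1.6 3.6
   vertex 3.5 0.2 0.6
   vertex 3.8 2.9 2.6
  endloop
 endfacet
 facet normal 0.320 -0.115 0.940
  outer loop
   vertex 0.4 1.6 3.6
   vertex 3.8 2.9 2.6
   vertex 0.6 3.8 3.8
  endloop
 endfacet
 facet normal -0.990 0.080 0.113
  outer loop
   vertex 0.4 1.6 3.6
   vertex 0.6 3.8 3.8
   vertex 0.2 3.5 0.5
  endloop
 endfacet
 facet normal -0.945 -0.301 -0.124
  outer loop
   vertex 0.4 1.6 3.6
   vertex 0.2 3.5 0.5
   vertex 1.2 0.2 0.9
  endloop
 endfacet
 facet normal 0.385 0.657 -0.648
  outer loop
   vertex 2.4 3.1 1.4
   vertex 3.1 2.0 0.7
   vertex 0.2 3.5 0.5
  endloop
 endfacet
 facet normal 0.537 0.669 -0.515
  outer loop
   vertex 2.4 3.1 1.4
   vertex 3.8 2.9 2.6
   vertex 3.1 2.0 0.7
  endloop
 endfacet
 facet normal 0.223 0.968 -0.115
  outer loop
   vertex 2.4 3.1 1.4
   vertex 0.2 3.5 0.5
   vertex 0.6 3.8 3.8
  endloop
 endfacet
 facet normal 0.231 0.967 -0.109
  outer loop
   vertex 2.4 3.1 1.4
   vertex 0.6 3.8 3.8
   vertex 3.8 2.9 2.6
  endloop
 endfacet
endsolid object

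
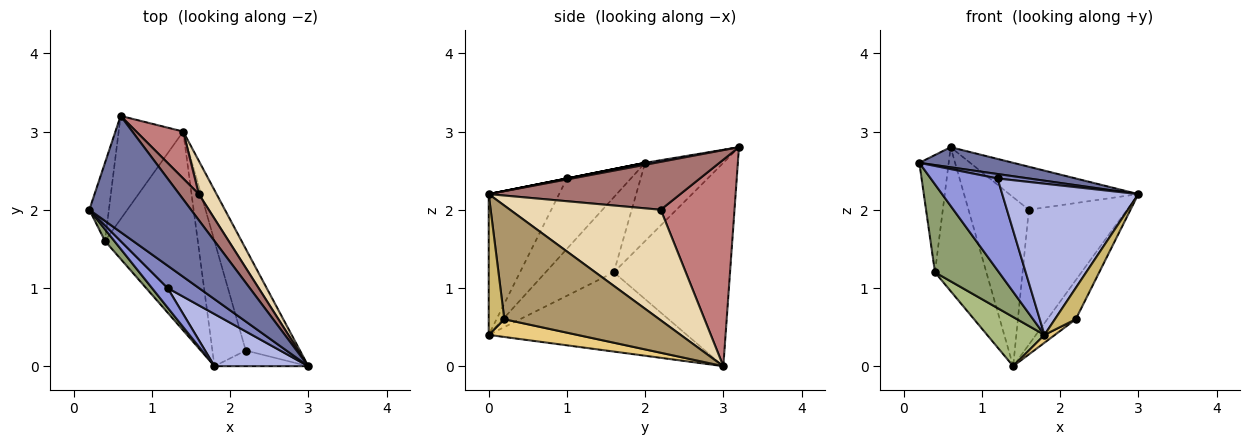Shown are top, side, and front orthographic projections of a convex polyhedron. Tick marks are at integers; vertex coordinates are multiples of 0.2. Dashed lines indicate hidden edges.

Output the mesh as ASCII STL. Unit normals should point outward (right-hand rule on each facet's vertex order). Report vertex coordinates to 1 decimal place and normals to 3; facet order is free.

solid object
 facet normal 0.019 -0.171 0.985
  outer loop
   vertex 0.6 3.2 2.8
   vertex 0.2 2.0 2.6
   vertex 3.0 0.0 2.2
  endloop
 endfacet
 facet normal 0.000 -0.196 0.981
  outer loop
   vertex 1.2 1.0 2.4
   vertex 3.0 0.0 2.2
   vertex 0.2 2.0 2.6
  endloop
 endfacet
 facet normal -0.684 -0.714 0.152
  outer loop
   vertex 1.2 1.0 2.4
   vertex 0.2 2.0 2.6
   vertex 1.8 0.0 0.4
  endloop
 endfacet
 facet normal -0.439 -0.849 0.293
  outer loop
   vertex 1.2 1.0 2.4
   vertex 1.8 0.0 0.4
   vertex 3.0 0.0 2.2
  endloop
 endfacet
 facet normal -0.727 -0.681 0.091
  outer loop
   vertex 0.4 1.6 1.2
   vertex 1.8 0.0 0.4
   vertex 0.2 2.0 2.6
  endloop
 endfacet
 facet normal -0.638 -0.185 -0.747
  outer loop
   vertex 0.4 1.6 1.2
   vertex 1.4 3.0 0.0
   vertex 1.8 0.0 0.4
  endloop
 endfacet
 facet normal -0.912 0.342 -0.228
  outer loop
   vertex 0.4 1.6 1.2
   vertex 0.2 2.0 2.6
   vertex 0.6 3.2 2.8
  endloop
 endfacet
 facet normal -0.878 0.388 -0.279
  outer loop
   vertex 0.4 1.6 1.2
   vertex 0.6 3.2 2.8
   vertex 1.4 3.0 0.0
  endloop
 endfacet
 facet normal 0.890 0.163 -0.425
  outer loop
   vertex 2.2 0.2 0.6
   vertex 1.4 3.0 0.0
   vertex 3.0 0.0 2.2
  endloop
 endfacet
 facet normal 0.557 -0.743 -0.371
  outer loop
   vertex 2.2 0.2 0.6
   vertex 3.0 0.0 2.2
   vertex 1.8 0.0 0.4
  endloop
 endfacet
 facet normal 0.468 -0.055 -0.882
  outer loop
   vertex 2.2 0.2 0.6
   vertex 1.8 0.0 0.4
   vertex 1.4 3.0 0.0
  endloop
 endfacet
 facet normal 0.831 0.541 0.133
  outer loop
   vertex 1.6 2.2 2.0
   vertex 3.0 0.0 2.2
   vertex 1.4 3.0 0.0
  endloop
 endfacet
 facet normal 0.786 0.529 0.321
  outer loop
   vertex 1.6 2.2 2.0
   vertex 0.6 3.2 2.8
   vertex 3.0 0.0 2.2
  endloop
 endfacet
 facet normal 0.762 0.624 0.173
  outer loop
   vertex 1.6 2.2 2.0
   vertex 1.4 3.0 0.0
   vertex 0.6 3.2 2.8
  endloop
 endfacet
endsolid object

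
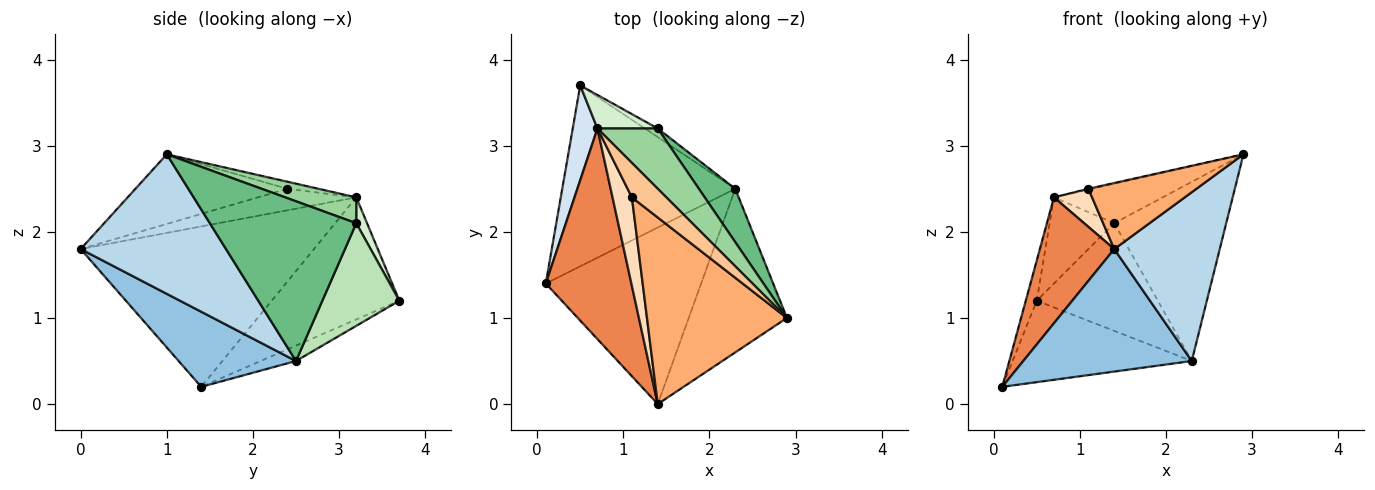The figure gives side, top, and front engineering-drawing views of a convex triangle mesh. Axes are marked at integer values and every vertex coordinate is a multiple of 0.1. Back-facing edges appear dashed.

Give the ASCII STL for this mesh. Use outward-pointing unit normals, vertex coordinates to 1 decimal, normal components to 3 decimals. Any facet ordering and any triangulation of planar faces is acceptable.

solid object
 facet normal -0.081 0.409 -0.909
  outer loop
   vertex 2.3 2.5 0.5
   vertex 0.1 1.4 0.2
   vertex 0.5 3.7 1.2
  endloop
 endfacet
 facet normal 0.369 -0.530 -0.764
  outer loop
   vertex 2.3 2.5 0.5
   vertex 1.4 0.0 1.8
   vertex 0.1 1.4 0.2
  endloop
 endfacet
 facet normal 0.703 -0.510 -0.495
  outer loop
   vertex 2.3 2.5 0.5
   vertex 2.9 1.0 2.9
   vertex 1.4 0.0 1.8
  endloop
 endfacet
 facet normal -0.977 0.084 0.198
  outer loop
   vertex 0.7 3.2 2.4
   vertex 0.5 3.7 1.2
   vertex 0.1 1.4 0.2
  endloop
 endfacet
 facet normal -0.849 -0.271 0.453
  outer loop
   vertex 0.7 3.2 2.4
   vertex 0.1 1.4 0.2
   vertex 1.4 0.0 1.8
  endloop
 endfacet
 facet normal -0.425 -0.302 0.854
  outer loop
   vertex 1.1 2.4 2.5
   vertex 1.4 0.0 1.8
   vertex 2.9 1.0 2.9
  endloop
 endfacet
 facet normal -0.200 0.022 0.979
  outer loop
   vertex 1.1 2.4 2.5
   vertex 2.9 1.0 2.9
   vertex 0.7 3.2 2.4
  endloop
 endfacet
 facet normal -0.714 -0.277 0.643
  outer loop
   vertex 1.1 2.4 2.5
   vertex 0.7 3.2 2.4
   vertex 1.4 0.0 1.8
  endloop
 endfacet
 facet normal 0.782 0.598 0.178
  outer loop
   vertex 1.4 3.2 2.1
   vertex 2.9 1.0 2.9
   vertex 2.3 2.5 0.5
  endloop
 endfacet
 facet normal 0.337 0.516 0.787
  outer loop
   vertex 1.4 3.2 2.1
   vertex 0.7 3.2 2.4
   vertex 2.9 1.0 2.9
  endloop
 endfacet
 facet normal 0.535 0.842 -0.067
  outer loop
   vertex 1.4 3.2 2.1
   vertex 2.3 2.5 0.5
   vertex 0.5 3.7 1.2
  endloop
 endfacet
 facet normal 0.153 0.921 0.358
  outer loop
   vertex 1.4 3.2 2.1
   vertex 0.5 3.7 1.2
   vertex 0.7 3.2 2.4
  endloop
 endfacet
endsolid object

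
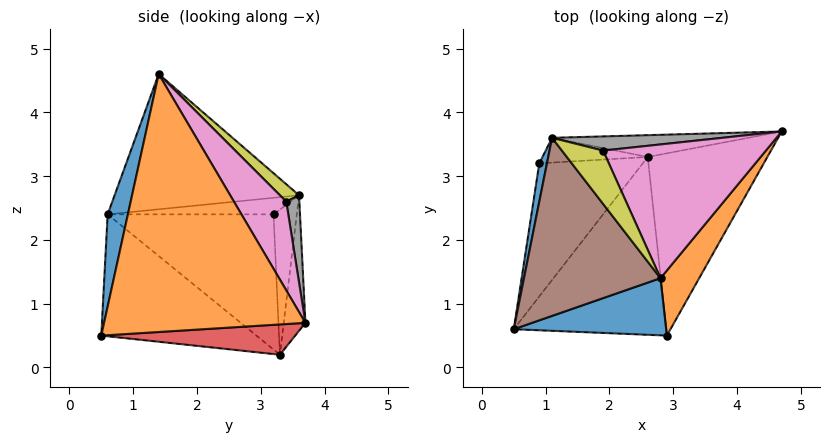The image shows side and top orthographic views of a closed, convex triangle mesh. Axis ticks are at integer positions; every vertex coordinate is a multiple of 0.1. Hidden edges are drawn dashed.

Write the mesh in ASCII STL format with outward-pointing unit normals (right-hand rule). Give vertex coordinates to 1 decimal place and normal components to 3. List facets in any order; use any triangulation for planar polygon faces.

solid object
 facet normal 0.130 -0.968 0.216
  outer loop
   vertex 2.8 1.4 4.6
   vertex 0.5 0.6 2.4
   vertex 2.9 0.5 0.5
  endloop
 endfacet
 facet normal 0.861 -0.492 0.129
  outer loop
   vertex 2.8 1.4 4.6
   vertex 2.9 0.5 0.5
   vertex 4.7 3.7 0.7
  endloop
 endfacet
 facet normal -0.618 -0.149 -0.772
  outer loop
   vertex 2.6 3.3 0.2
   vertex 2.9 0.5 0.5
   vertex 0.5 0.6 2.4
  endloop
 endfacet
 facet normal 0.245 -0.077 -0.966
  outer loop
   vertex 2.6 3.3 0.2
   vertex 4.7 3.7 0.7
   vertex 2.9 0.5 0.5
  endloop
 endfacet
 facet normal -0.137 0.970 -0.199
  outer loop
   vertex 1.1 3.6 2.7
   vertex 4.7 3.7 0.7
   vertex 2.6 3.3 0.2
  endloop
 endfacet
 facet normal -0.702 0.070 0.709
  outer loop
   vertex 1.1 3.6 2.7
   vertex 0.5 0.6 2.4
   vertex 2.8 1.4 4.6
  endloop
 endfacet
 facet normal 0.323 0.738 0.593
  outer loop
   vertex 1.9 3.4 2.6
   vertex 2.8 1.4 4.6
   vertex 4.7 3.7 0.7
  endloop
 endfacet
 facet normal 0.268 0.810 0.522
  outer loop
   vertex 1.9 3.4 2.6
   vertex 4.7 3.7 0.7
   vertex 1.1 3.6 2.7
  endloop
 endfacet
 facet normal 0.262 0.739 0.621
  outer loop
   vertex 1.9 3.4 2.6
   vertex 1.1 3.6 2.7
   vertex 2.8 1.4 4.6
  endloop
 endfacet
 facet normal -0.788 0.121 -0.603
  outer loop
   vertex 0.9 3.2 2.4
   vertex 2.6 3.3 0.2
   vertex 0.5 0.6 2.4
  endloop
 endfacet
 facet normal -0.899 0.138 0.415
  outer loop
   vertex 0.9 3.2 2.4
   vertex 0.5 0.6 2.4
   vertex 1.1 3.6 2.7
  endloop
 endfacet
 facet normal -0.618 0.645 -0.448
  outer loop
   vertex 0.9 3.2 2.4
   vertex 1.1 3.6 2.7
   vertex 2.6 3.3 0.2
  endloop
 endfacet
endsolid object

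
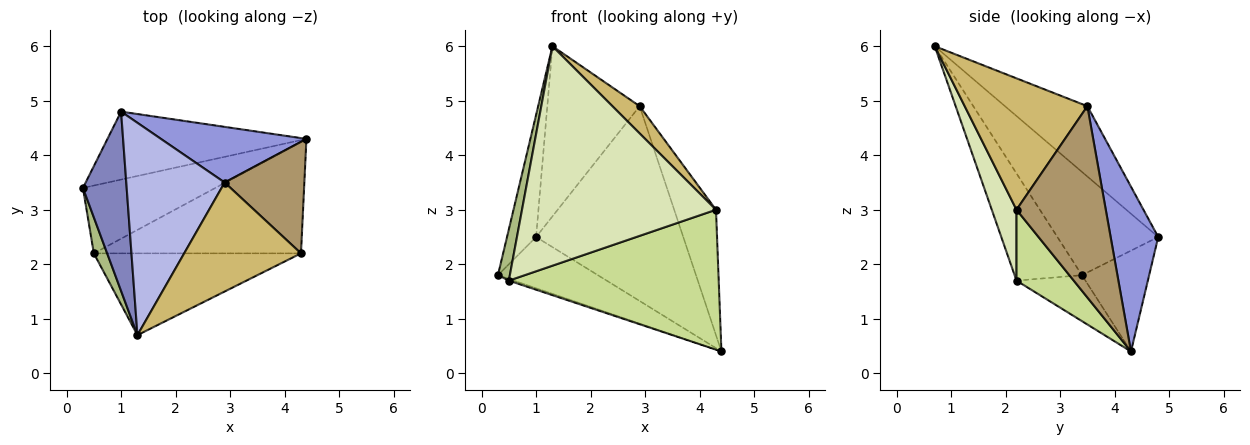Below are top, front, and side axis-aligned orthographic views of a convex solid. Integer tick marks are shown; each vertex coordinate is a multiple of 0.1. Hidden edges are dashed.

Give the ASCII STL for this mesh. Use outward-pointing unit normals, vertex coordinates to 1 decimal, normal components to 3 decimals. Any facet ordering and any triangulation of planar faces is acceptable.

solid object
 facet normal -0.375 0.558 -0.740
  outer loop
   vertex 1.0 4.8 2.5
   vertex 4.4 4.3 0.4
   vertex 0.3 3.4 1.8
  endloop
 endfacet
 facet normal -0.890 0.257 0.377
  outer loop
   vertex 1.0 4.8 2.5
   vertex 0.3 3.4 1.8
   vertex 1.3 0.7 6.0
  endloop
 endfacet
 facet normal 0.297 0.918 0.262
  outer loop
   vertex 2.9 3.5 4.9
   vertex 4.4 4.3 0.4
   vertex 1.0 4.8 2.5
  endloop
 endfacet
 facet normal -0.487 0.546 0.681
  outer loop
   vertex 2.9 3.5 4.9
   vertex 1.0 4.8 2.5
   vertex 1.3 0.7 6.0
  endloop
 endfacet
 facet normal -0.328 0.024 -0.944
  outer loop
   vertex 0.5 2.2 1.7
   vertex 0.3 3.4 1.8
   vertex 4.4 4.3 0.4
  endloop
 endfacet
 facet normal -0.977 -0.173 0.121
  outer loop
   vertex 0.5 2.2 1.7
   vertex 1.3 0.7 6.0
   vertex 0.3 3.4 1.8
  endloop
 endfacet
 facet normal 0.209 -0.765 -0.610
  outer loop
   vertex 4.3 2.2 3.0
   vertex 0.5 2.2 1.7
   vertex 4.4 4.3 0.4
  endloop
 endfacet
 facet normal 0.119 -0.930 -0.347
  outer loop
   vertex 4.3 2.2 3.0
   vertex 1.3 0.7 6.0
   vertex 0.5 2.2 1.7
  endloop
 endfacet
 facet normal 0.847 0.397 0.353
  outer loop
   vertex 4.3 2.2 3.0
   vertex 4.4 4.3 0.4
   vertex 2.9 3.5 4.9
  endloop
 endfacet
 facet normal 0.737 -0.164 0.655
  outer loop
   vertex 4.3 2.2 3.0
   vertex 2.9 3.5 4.9
   vertex 1.3 0.7 6.0
  endloop
 endfacet
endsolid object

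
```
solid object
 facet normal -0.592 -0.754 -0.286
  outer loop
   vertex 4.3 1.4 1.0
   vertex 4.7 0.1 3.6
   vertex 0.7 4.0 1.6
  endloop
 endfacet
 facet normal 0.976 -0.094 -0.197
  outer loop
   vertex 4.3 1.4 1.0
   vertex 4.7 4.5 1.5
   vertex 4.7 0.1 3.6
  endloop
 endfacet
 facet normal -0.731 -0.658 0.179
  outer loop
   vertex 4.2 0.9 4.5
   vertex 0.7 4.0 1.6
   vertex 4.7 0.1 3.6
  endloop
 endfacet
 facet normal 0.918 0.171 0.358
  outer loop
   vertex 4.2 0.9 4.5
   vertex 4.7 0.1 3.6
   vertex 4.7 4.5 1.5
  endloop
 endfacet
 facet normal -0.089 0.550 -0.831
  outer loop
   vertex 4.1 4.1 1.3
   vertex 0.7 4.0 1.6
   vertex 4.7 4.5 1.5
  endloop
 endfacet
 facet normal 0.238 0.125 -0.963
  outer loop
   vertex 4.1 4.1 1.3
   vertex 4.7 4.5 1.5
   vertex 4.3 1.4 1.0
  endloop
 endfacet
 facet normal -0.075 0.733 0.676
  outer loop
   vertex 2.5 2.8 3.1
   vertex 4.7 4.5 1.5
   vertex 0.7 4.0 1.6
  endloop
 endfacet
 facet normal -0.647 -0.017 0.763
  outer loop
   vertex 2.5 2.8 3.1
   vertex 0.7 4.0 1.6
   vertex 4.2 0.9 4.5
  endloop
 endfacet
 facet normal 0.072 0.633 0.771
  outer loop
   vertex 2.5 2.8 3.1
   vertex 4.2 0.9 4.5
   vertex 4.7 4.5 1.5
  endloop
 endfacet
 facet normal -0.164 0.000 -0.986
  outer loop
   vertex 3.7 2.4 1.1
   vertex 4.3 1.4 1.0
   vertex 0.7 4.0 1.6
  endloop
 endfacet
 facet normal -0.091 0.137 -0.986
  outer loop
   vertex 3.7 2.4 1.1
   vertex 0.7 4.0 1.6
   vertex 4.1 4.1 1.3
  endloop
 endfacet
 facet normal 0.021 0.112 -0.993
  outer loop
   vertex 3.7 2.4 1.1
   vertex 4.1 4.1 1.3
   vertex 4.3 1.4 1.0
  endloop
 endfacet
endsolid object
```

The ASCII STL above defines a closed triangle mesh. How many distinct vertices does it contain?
8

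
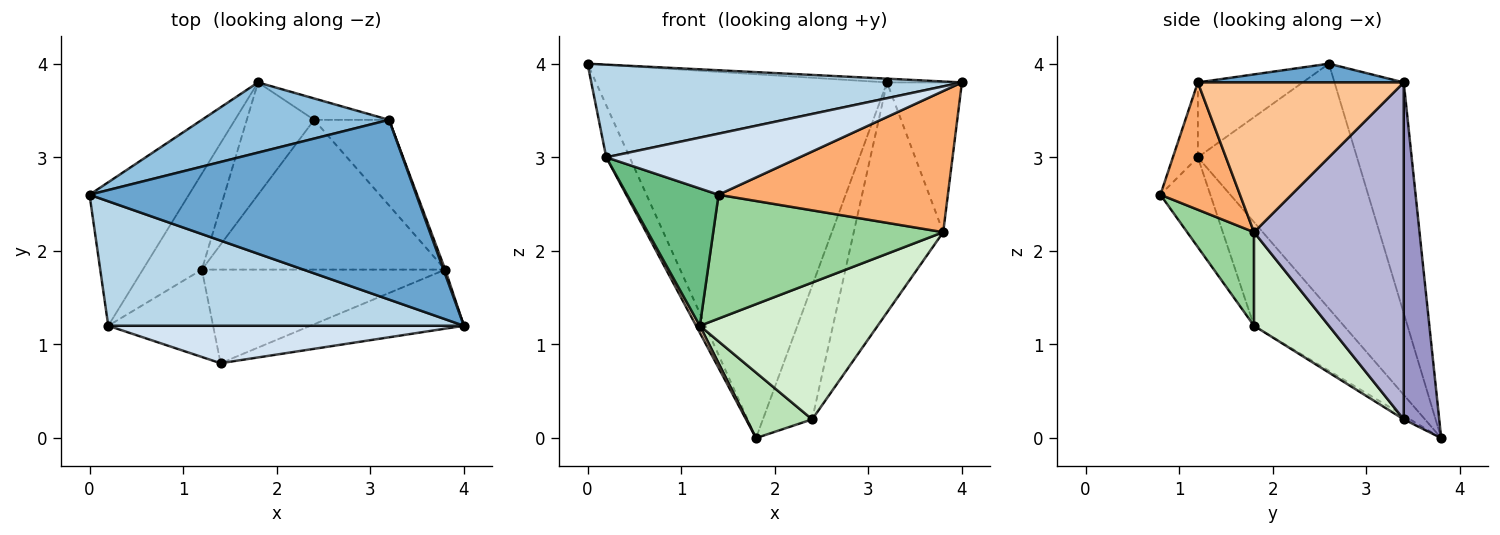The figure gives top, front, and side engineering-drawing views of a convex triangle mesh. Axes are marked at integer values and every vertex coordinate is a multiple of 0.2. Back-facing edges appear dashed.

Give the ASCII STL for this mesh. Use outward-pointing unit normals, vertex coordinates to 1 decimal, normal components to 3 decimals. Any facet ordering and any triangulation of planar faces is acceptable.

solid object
 facet normal 0.057 0.021 0.998
  outer loop
   vertex 3.2 3.4 3.8
   vertex 0.0 2.6 4.0
   vertex 4.0 1.2 3.8
  endloop
 endfacet
 facet normal -0.228 0.956 0.184
  outer loop
   vertex 3.2 3.4 3.8
   vertex 1.8 3.8 0.0
   vertex 0.0 2.6 4.0
  endloop
 endfacet
 facet normal -0.167 -0.589 0.791
  outer loop
   vertex 0.2 1.2 3.0
   vertex 4.0 1.2 3.8
   vertex 0.0 2.6 4.0
  endloop
 endfacet
 facet normal -0.109 -0.847 0.519
  outer loop
   vertex 0.2 1.2 3.0
   vertex 1.4 0.8 2.6
   vertex 4.0 1.2 3.8
  endloop
 endfacet
 facet normal -0.918 0.135 -0.373
  outer loop
   vertex 0.2 1.2 3.0
   vertex 0.0 2.6 4.0
   vertex 1.8 3.8 0.0
  endloop
 endfacet
 facet normal 0.305 -0.879 -0.368
  outer loop
   vertex 3.8 1.8 2.2
   vertex 4.0 1.2 3.8
   vertex 1.4 0.8 2.6
  endloop
 endfacet
 facet normal 0.940 0.342 0.011
  outer loop
   vertex 3.8 1.8 2.2
   vertex 3.2 3.4 3.8
   vertex 4.0 1.2 3.8
  endloop
 endfacet
 facet normal -0.868 -0.036 -0.495
  outer loop
   vertex 1.2 1.8 1.2
   vertex 0.2 1.2 3.0
   vertex 1.8 3.8 0.0
  endloop
 endfacet
 facet normal -0.418 -0.766 -0.488
  outer loop
   vertex 1.2 1.8 1.2
   vertex 1.4 0.8 2.6
   vertex 0.2 1.2 3.0
  endloop
 endfacet
 facet normal 0.226 -0.777 -0.587
  outer loop
   vertex 1.2 1.8 1.2
   vertex 3.8 1.8 2.2
   vertex 1.4 0.8 2.6
  endloop
 endfacet
 facet normal -0.048 -0.503 -0.863
  outer loop
   vertex 2.4 3.4 0.2
   vertex 1.2 1.8 1.2
   vertex 1.8 3.8 0.0
  endloop
 endfacet
 facet normal 0.273 -0.649 -0.710
  outer loop
   vertex 2.4 3.4 0.2
   vertex 3.8 1.8 2.2
   vertex 1.2 1.8 1.2
  endloop
 endfacet
 facet normal 0.579 0.805 -0.129
  outer loop
   vertex 2.4 3.4 0.2
   vertex 1.8 3.8 0.0
   vertex 3.2 3.4 3.8
  endloop
 endfacet
 facet normal 0.843 0.504 -0.187
  outer loop
   vertex 2.4 3.4 0.2
   vertex 3.2 3.4 3.8
   vertex 3.8 1.8 2.2
  endloop
 endfacet
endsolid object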